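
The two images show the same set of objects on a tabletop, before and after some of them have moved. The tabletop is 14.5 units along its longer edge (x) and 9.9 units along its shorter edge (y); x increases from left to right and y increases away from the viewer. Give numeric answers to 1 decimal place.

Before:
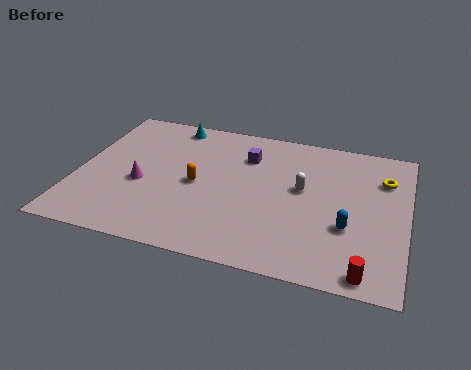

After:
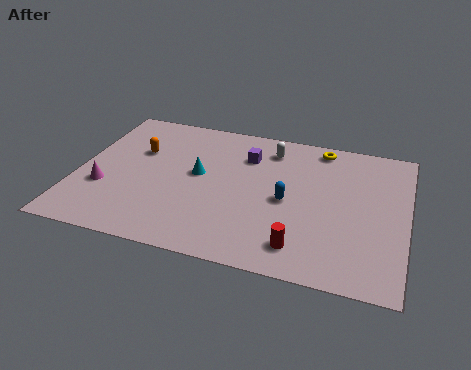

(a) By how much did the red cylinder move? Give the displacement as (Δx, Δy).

(-2.8, 0.8)

From the two frames, the red cylinder sits at roughly (12.9, 0.9) before and (10.1, 1.7) after.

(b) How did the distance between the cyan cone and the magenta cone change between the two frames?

-0.3

The distance was about 4.8 in the first image and 4.5 in the second, so they moved 0.3 units closer together.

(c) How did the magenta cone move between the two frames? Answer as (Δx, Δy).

(-1.6, -0.7)

The magenta cone was at about (2.9, 4.1) and moved to about (1.3, 3.4).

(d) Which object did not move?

the purple cube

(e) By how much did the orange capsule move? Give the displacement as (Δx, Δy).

(-2.8, 1.7)

The orange capsule started near (5.3, 4.7) and ended near (2.5, 6.4).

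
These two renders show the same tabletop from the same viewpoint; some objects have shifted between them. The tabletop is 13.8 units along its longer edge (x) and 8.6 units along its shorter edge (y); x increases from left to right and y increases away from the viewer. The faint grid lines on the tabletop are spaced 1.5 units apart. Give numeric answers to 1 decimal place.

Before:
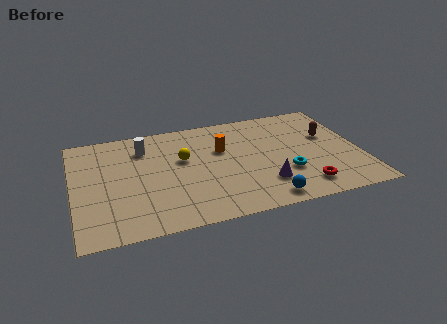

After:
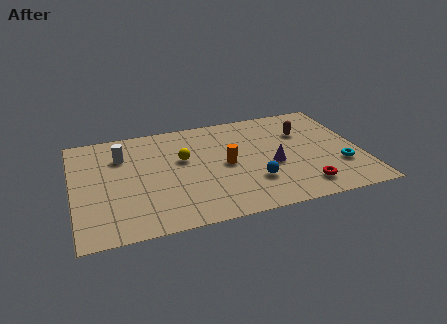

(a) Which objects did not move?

the yellow sphere and the red torus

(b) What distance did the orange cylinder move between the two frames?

1.3

The orange cylinder moved from about (7.2, 5.5) to (7.3, 4.2), a distance of √(0.1² + 1.3²) ≈ 1.3.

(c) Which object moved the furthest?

the cyan torus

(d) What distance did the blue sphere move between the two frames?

1.6

From (8.9, 1.0) to (8.5, 2.5), the blue sphere covered √(0.4² + 1.5²) ≈ 1.6 units.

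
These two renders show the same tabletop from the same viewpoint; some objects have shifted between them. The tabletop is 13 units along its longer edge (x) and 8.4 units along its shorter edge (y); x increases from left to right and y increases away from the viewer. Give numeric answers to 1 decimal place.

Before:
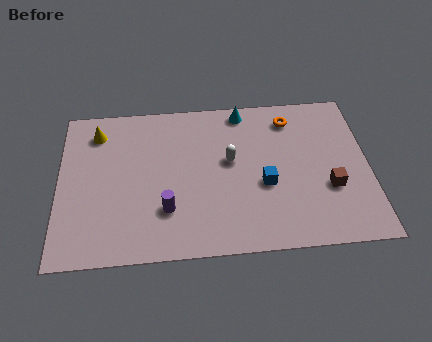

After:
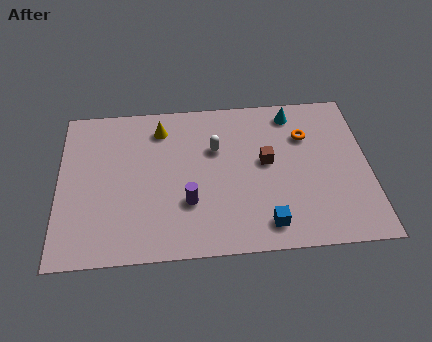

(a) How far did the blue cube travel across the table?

2.1

From (8.6, 3.4) to (8.6, 1.3), the blue cube covered √(0.0² + 2.1²) ≈ 2.1 units.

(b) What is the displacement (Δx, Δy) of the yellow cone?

(2.7, 0.0)

The yellow cone started near (1.6, 6.8) and ended near (4.3, 6.8).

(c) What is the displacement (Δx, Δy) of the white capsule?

(-0.6, 0.7)

The white capsule started near (7.2, 4.8) and ended near (6.6, 5.5).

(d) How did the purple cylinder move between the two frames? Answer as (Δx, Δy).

(0.9, 0.3)

From the two frames, the purple cylinder sits at roughly (4.5, 2.4) before and (5.4, 2.7) after.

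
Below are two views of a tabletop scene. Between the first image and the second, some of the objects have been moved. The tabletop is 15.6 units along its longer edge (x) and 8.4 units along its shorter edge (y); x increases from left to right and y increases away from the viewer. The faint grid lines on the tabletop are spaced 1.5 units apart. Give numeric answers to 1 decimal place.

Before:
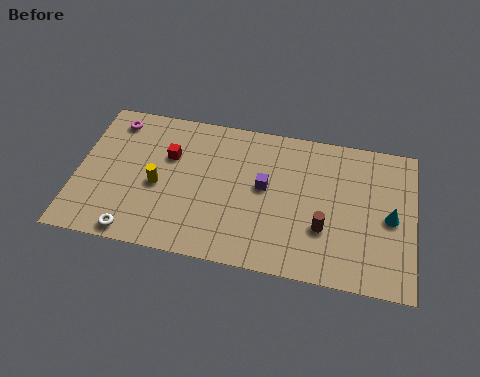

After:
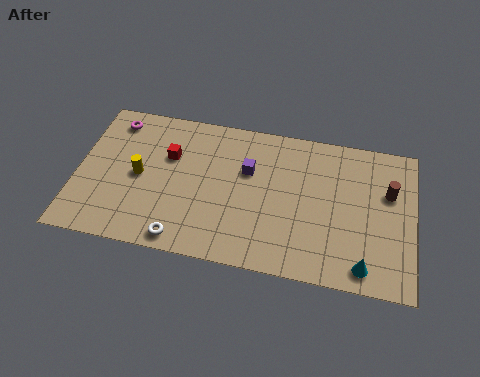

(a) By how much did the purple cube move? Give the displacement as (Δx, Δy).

(-0.8, 0.8)

From the two frames, the purple cube sits at roughly (8.7, 4.6) before and (7.9, 5.4) after.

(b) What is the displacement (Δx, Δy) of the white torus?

(2.2, 0.1)

The white torus started near (2.9, 0.8) and ended near (5.1, 0.9).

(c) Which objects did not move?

the red cube and the magenta torus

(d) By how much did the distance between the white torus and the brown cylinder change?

+1.5

The distance was about 8.8 in the first image and 10.3 in the second, so they moved 1.5 units further apart.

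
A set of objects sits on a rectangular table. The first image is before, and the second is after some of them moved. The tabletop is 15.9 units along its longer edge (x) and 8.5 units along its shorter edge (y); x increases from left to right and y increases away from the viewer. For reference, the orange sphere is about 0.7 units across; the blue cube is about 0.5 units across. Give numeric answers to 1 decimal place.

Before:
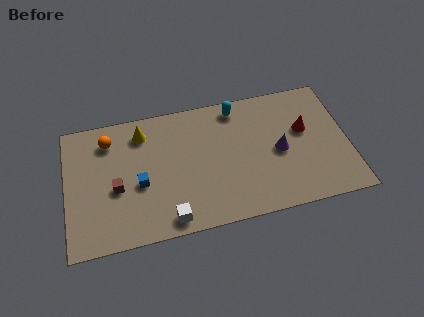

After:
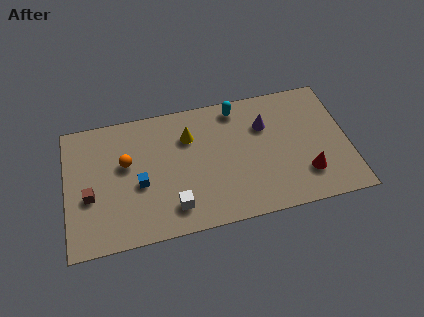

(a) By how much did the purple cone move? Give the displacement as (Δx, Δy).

(-0.7, 1.9)

The purple cone started near (12.0, 4.0) and ended near (11.3, 5.9).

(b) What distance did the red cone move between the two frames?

2.9

From (13.5, 5.1) to (13.4, 2.2), the red cone covered √(0.1² + 2.9²) ≈ 2.9 units.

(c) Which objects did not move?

the cyan capsule and the blue cube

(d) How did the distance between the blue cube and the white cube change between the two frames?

-0.4

Before: roughly 3.0 units apart; after: 2.6. That's 0.4 units closer together.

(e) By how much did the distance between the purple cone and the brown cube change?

+1.1

The distance was about 9.2 in the first image and 10.3 in the second, so they moved 1.1 units further apart.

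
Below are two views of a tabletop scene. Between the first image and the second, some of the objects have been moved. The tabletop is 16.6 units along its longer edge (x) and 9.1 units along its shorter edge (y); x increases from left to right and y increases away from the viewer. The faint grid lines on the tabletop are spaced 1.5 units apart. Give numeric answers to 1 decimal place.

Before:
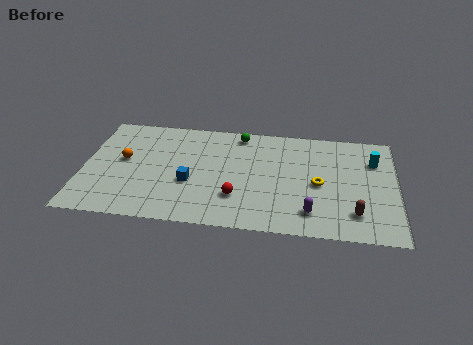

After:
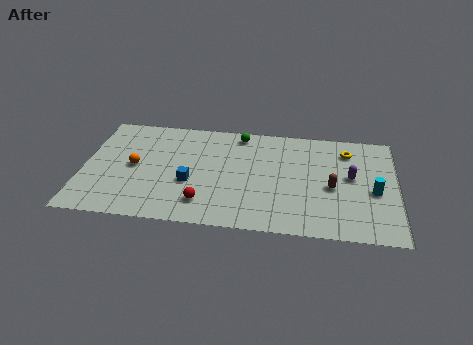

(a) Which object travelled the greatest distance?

the purple capsule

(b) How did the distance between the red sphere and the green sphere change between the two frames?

+0.9

The distance was about 5.4 in the first image and 6.3 in the second, so they moved 0.9 units further apart.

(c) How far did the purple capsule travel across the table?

3.8

From (12.1, 1.8) to (14.2, 5.0), the purple capsule covered √(2.1² + 3.2²) ≈ 3.8 units.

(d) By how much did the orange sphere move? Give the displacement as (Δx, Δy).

(0.6, -0.5)

The orange sphere started near (2.1, 5.0) and ended near (2.7, 4.5).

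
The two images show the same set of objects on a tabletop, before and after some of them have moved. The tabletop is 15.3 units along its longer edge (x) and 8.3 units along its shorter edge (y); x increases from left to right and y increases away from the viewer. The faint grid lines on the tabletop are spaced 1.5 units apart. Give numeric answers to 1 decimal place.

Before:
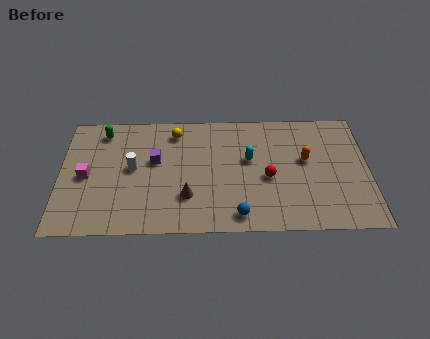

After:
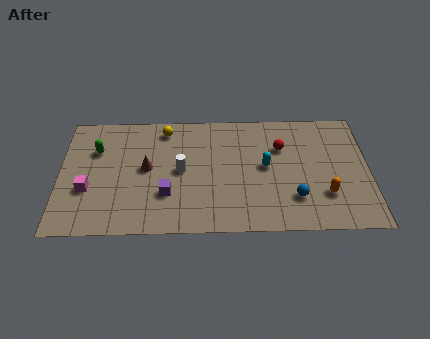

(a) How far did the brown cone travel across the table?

2.8

From (6.3, 2.4) to (4.3, 4.4), the brown cone covered √(2.0² + 2.0²) ≈ 2.8 units.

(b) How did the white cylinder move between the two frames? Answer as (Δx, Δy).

(2.4, -0.2)

The white cylinder was at about (3.6, 4.4) and moved to about (6.0, 4.2).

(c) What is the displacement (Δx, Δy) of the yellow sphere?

(-0.5, 0.2)

From the two frames, the yellow sphere sits at roughly (5.7, 6.9) before and (5.2, 7.1) after.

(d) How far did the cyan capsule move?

0.9

The cyan capsule moved from about (9.4, 4.9) to (10.2, 4.4), a distance of √(0.8² + 0.5²) ≈ 0.9.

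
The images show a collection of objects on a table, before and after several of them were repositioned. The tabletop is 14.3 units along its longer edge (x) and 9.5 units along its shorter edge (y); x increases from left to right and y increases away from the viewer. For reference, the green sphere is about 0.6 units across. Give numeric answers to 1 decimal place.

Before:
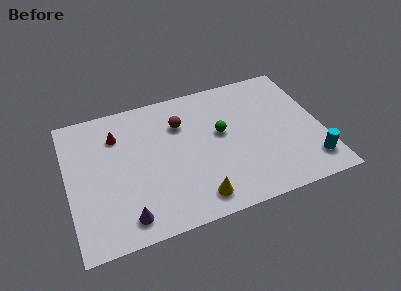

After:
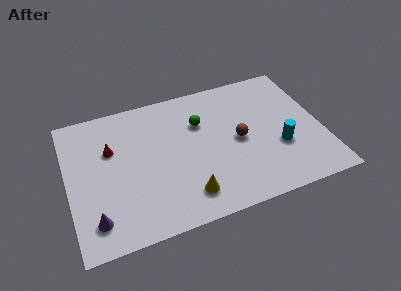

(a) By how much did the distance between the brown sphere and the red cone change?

+3.7

Before: roughly 3.6 units apart; after: 7.3. That's 3.7 units further apart.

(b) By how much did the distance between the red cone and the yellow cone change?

-1.1

The distance was about 7.0 in the first image and 5.9 in the second, so they moved 1.1 units closer together.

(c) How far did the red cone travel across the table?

1.0

The red cone moved from about (2.9, 7.1) to (2.5, 6.2), a distance of √(0.4² + 0.9²) ≈ 1.0.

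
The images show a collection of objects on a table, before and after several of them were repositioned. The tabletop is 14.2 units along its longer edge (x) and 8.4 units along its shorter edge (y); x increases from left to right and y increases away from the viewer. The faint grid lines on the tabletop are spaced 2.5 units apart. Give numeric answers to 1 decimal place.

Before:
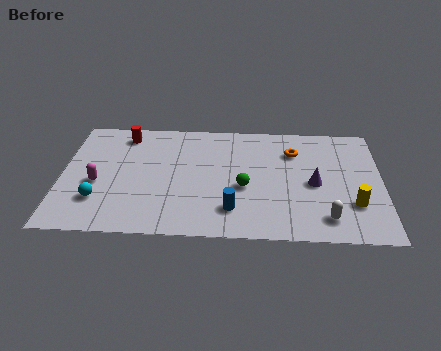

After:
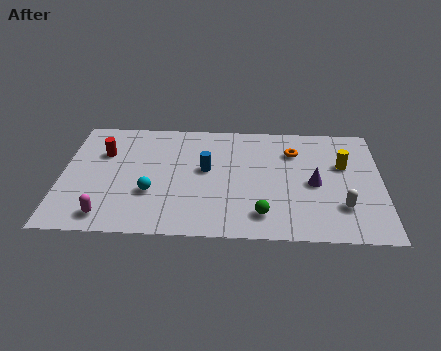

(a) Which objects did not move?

the purple cone and the orange torus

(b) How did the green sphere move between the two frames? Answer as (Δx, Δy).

(0.8, -1.9)

From the two frames, the green sphere sits at roughly (8.1, 3.5) before and (8.9, 1.6) after.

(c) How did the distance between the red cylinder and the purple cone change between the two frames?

+0.5

Before: roughly 9.1 units apart; after: 9.6. That's 0.5 units further apart.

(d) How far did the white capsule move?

1.1

The white capsule was near (11.7, 1.5) before and (12.4, 2.3) after, so it travelled √(0.7² + 0.8²) ≈ 1.1 units.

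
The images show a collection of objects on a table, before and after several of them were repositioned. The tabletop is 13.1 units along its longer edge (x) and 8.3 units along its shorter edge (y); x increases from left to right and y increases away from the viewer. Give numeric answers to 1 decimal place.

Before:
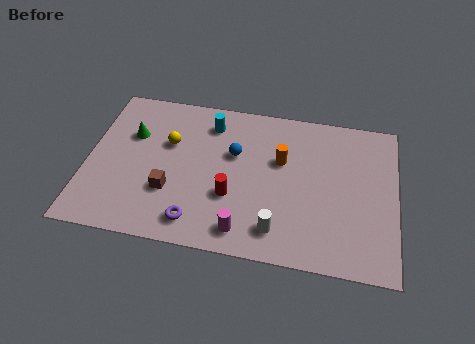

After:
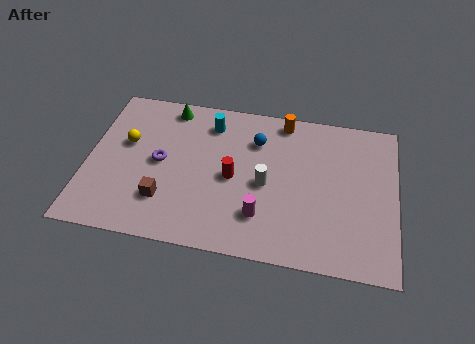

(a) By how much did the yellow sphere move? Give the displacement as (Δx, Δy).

(-1.8, -0.3)

The yellow sphere started near (3.4, 5.3) and ended near (1.6, 5.0).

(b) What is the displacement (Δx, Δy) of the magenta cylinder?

(0.7, 0.9)

The magenta cylinder was at about (6.8, 1.2) and moved to about (7.5, 2.1).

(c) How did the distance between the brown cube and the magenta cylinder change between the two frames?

+0.6

Before: roughly 3.5 units apart; after: 4.1. That's 0.6 units further apart.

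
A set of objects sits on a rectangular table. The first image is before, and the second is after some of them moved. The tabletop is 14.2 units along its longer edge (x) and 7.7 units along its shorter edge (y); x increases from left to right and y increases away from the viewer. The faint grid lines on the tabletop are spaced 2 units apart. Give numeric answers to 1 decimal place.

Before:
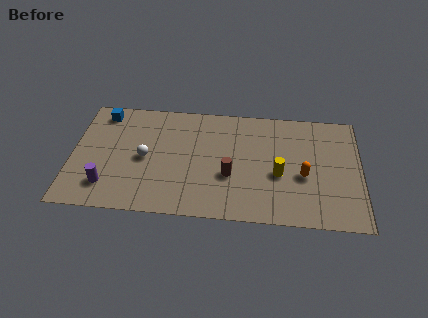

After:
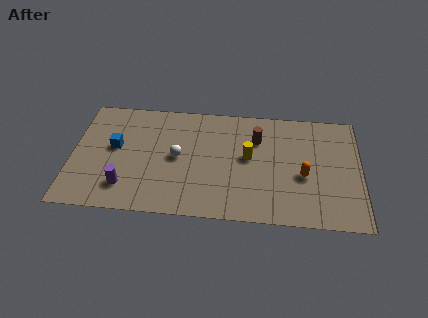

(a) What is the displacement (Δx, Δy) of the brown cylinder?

(1.3, 2.6)

From the two frames, the brown cylinder sits at roughly (7.8, 2.9) before and (9.1, 5.5) after.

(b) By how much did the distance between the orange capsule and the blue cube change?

-1.2

They were about 10.6 units apart before and 9.4 after — 1.2 units closer together.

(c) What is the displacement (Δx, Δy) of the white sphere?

(1.6, 0.2)

The white sphere was at about (3.6, 3.7) and moved to about (5.2, 3.9).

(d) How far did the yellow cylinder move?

1.8

From (10.2, 3.2) to (8.7, 4.2), the yellow cylinder covered √(1.5² + 1.0²) ≈ 1.8 units.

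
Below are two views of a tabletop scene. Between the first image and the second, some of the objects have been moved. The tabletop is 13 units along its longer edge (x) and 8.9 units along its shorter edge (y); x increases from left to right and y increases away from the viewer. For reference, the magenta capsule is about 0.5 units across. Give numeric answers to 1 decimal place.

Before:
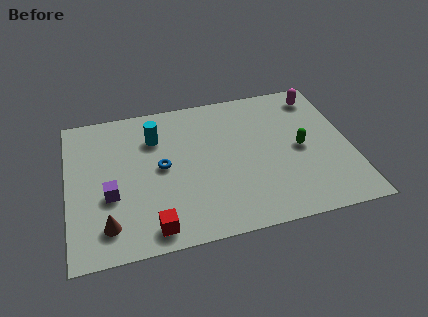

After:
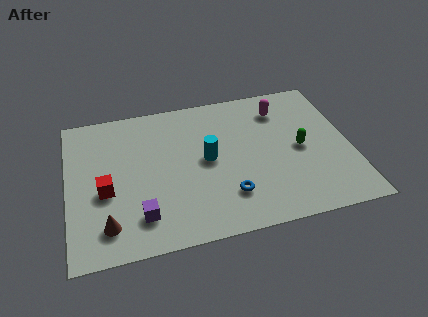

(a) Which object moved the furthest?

the blue torus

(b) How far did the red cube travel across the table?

3.3

The red cube moved from about (3.7, 1.1) to (1.7, 3.7), a distance of √(2.0² + 2.6²) ≈ 3.3.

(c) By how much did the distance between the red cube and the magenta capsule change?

-1.4

The distance was about 10.3 in the first image and 8.9 in the second, so they moved 1.4 units closer together.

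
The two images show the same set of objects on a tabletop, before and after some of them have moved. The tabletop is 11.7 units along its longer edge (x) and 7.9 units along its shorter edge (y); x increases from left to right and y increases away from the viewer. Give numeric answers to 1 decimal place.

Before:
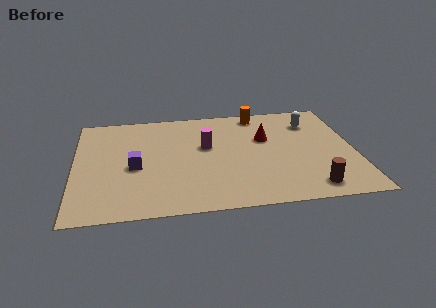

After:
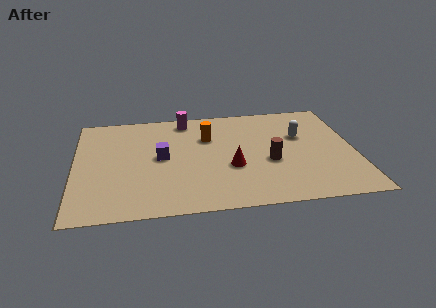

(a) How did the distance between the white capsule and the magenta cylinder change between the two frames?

+0.5

The distance was about 4.7 in the first image and 5.2 in the second, so they moved 0.5 units further apart.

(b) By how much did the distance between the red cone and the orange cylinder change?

+0.6

Before: roughly 2.0 units apart; after: 2.6. That's 0.6 units further apart.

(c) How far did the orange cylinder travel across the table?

2.7

The orange cylinder moved from about (7.8, 7.0) to (5.6, 5.4), a distance of √(2.2² + 1.6²) ≈ 2.7.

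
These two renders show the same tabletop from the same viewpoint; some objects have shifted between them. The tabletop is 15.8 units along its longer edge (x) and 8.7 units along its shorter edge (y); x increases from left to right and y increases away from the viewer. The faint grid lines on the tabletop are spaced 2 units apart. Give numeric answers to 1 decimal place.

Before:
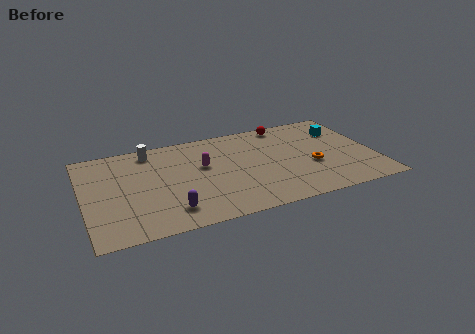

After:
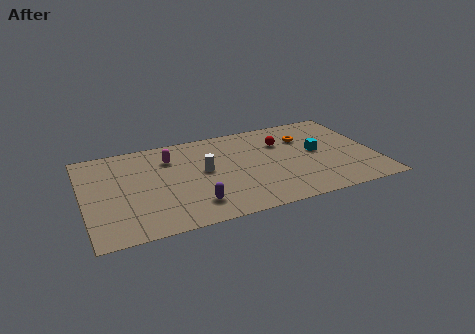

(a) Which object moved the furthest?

the white cylinder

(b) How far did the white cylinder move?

3.9

The white cylinder was near (3.8, 7.5) before and (6.5, 4.7) after, so it travelled √(2.7² + 2.8²) ≈ 3.9 units.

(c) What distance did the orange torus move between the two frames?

2.8

The orange torus was near (12.3, 3.4) before and (12.2, 6.2) after, so it travelled √(0.1² + 2.8²) ≈ 2.8 units.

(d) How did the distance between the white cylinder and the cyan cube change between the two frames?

-4.4

Before: roughly 10.6 units apart; after: 6.2. That's 4.4 units closer together.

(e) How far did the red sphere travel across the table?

1.7

From (11.3, 7.8) to (10.9, 6.1), the red sphere covered √(0.4² + 1.7²) ≈ 1.7 units.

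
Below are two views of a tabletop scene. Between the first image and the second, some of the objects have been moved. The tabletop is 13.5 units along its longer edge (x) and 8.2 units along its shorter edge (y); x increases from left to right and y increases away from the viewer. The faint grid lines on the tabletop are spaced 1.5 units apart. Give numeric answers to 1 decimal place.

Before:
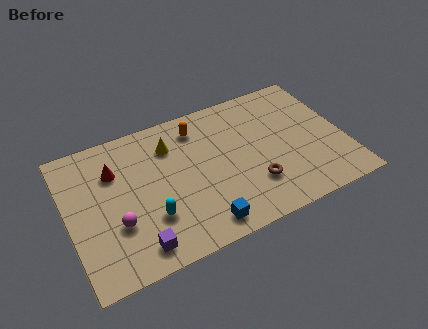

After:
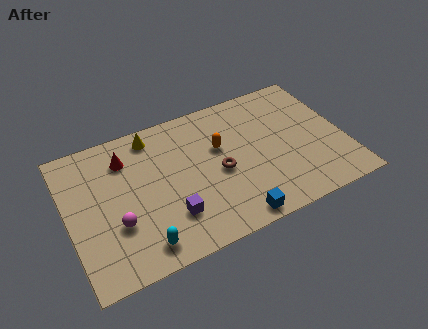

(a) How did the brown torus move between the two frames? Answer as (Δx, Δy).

(-1.5, 1.4)

The brown torus was at about (8.8, 2.3) and moved to about (7.3, 3.7).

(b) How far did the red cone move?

0.8

From (2.4, 5.8) to (3.0, 6.3), the red cone covered √(0.6² + 0.5²) ≈ 0.8 units.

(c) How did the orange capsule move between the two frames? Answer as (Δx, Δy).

(0.9, -1.6)

From the two frames, the orange capsule sits at roughly (6.6, 6.7) before and (7.5, 5.1) after.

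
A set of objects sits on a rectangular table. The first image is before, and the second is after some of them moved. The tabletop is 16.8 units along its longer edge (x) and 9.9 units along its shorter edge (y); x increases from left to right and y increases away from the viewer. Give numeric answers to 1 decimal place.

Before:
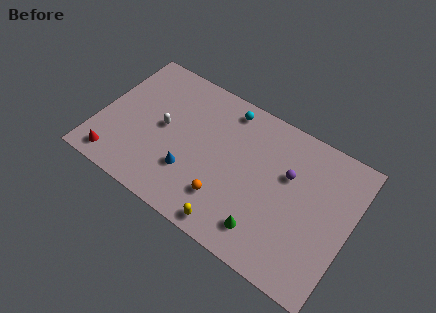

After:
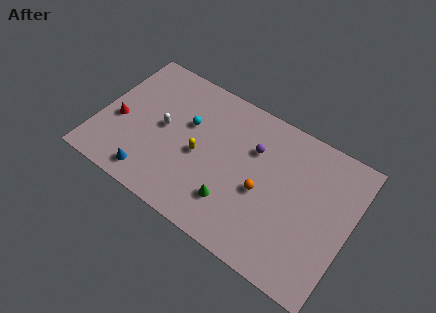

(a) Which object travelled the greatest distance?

the yellow capsule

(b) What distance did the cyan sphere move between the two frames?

3.3

From (8.0, 8.6) to (5.7, 6.2), the cyan sphere covered √(2.3² + 2.4²) ≈ 3.3 units.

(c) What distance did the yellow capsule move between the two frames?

4.5

The yellow capsule was near (9.6, 1.0) before and (6.8, 4.5) after, so it travelled √(2.8² + 3.5²) ≈ 4.5 units.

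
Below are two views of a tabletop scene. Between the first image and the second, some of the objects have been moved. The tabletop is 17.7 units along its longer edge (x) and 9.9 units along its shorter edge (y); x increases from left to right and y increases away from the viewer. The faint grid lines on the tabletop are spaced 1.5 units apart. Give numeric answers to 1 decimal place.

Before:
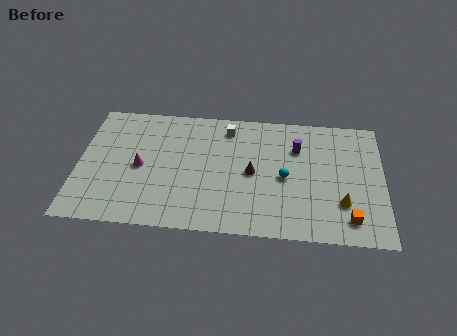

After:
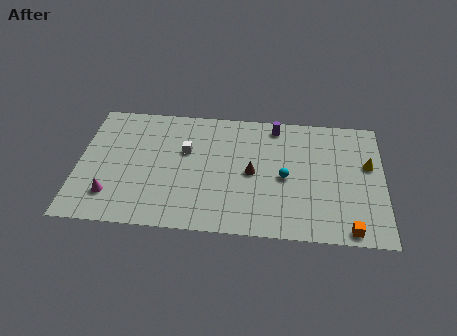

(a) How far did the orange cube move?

0.8

The orange cube moved from about (15.7, 1.7) to (15.7, 0.9), a distance of √(0.0² + 0.8²) ≈ 0.8.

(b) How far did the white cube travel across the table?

3.2

The white cube moved from about (8.6, 8.3) to (6.2, 6.2), a distance of √(2.4² + 2.1²) ≈ 3.2.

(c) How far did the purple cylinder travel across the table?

2.1

From (12.7, 7.0) to (11.4, 8.7), the purple cylinder covered √(1.3² + 1.7²) ≈ 2.1 units.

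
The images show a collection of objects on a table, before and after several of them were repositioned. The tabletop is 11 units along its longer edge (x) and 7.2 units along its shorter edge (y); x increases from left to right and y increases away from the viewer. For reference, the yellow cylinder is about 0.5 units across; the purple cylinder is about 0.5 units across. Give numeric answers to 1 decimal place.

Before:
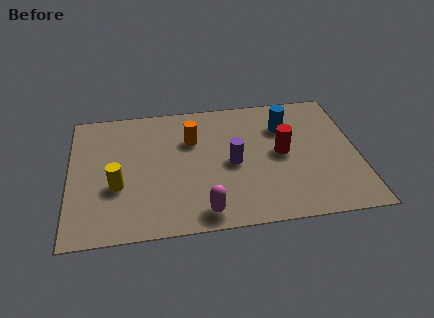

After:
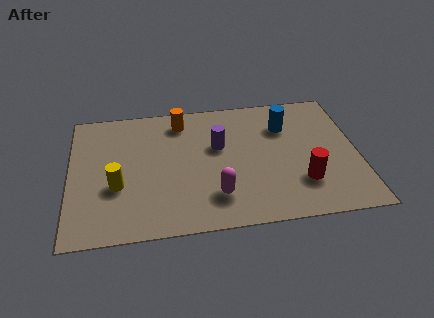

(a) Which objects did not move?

the blue cylinder and the yellow cylinder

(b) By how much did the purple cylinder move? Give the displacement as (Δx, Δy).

(-0.5, 1.0)

The purple cylinder was at about (6.2, 3.4) and moved to about (5.7, 4.4).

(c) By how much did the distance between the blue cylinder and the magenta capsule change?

-0.9

Before: roughly 5.4 units apart; after: 4.5. That's 0.9 units closer together.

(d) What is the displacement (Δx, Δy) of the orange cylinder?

(-0.4, 1.1)

The orange cylinder was at about (4.7, 4.9) and moved to about (4.3, 6.0).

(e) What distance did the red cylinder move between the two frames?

1.8

From (8.1, 3.7) to (8.8, 2.0), the red cylinder covered √(0.7² + 1.7²) ≈ 1.8 units.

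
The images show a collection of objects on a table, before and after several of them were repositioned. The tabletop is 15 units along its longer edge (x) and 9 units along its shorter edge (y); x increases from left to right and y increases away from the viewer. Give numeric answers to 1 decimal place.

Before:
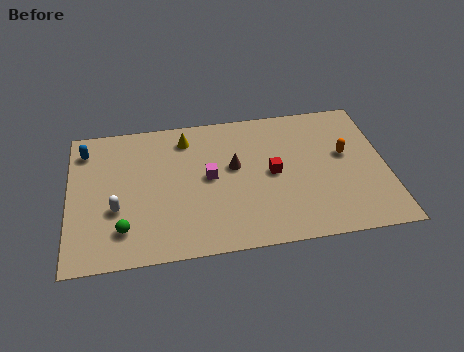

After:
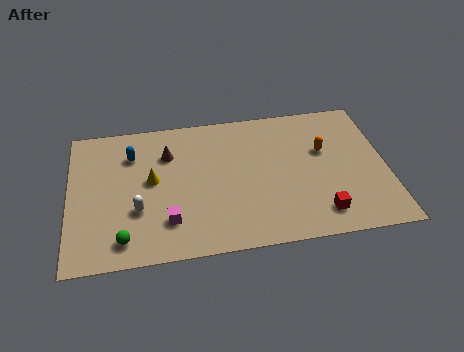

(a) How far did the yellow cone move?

3.0

From (5.6, 7.4) to (3.9, 4.9), the yellow cone covered √(1.7² + 2.5²) ≈ 3.0 units.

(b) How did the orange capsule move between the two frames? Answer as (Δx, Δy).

(-1.0, 0.4)

The orange capsule started near (13.1, 5.2) and ended near (12.1, 5.6).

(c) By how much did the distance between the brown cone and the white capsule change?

-2.2

Before: roughly 5.9 units apart; after: 3.7. That's 2.2 units closer together.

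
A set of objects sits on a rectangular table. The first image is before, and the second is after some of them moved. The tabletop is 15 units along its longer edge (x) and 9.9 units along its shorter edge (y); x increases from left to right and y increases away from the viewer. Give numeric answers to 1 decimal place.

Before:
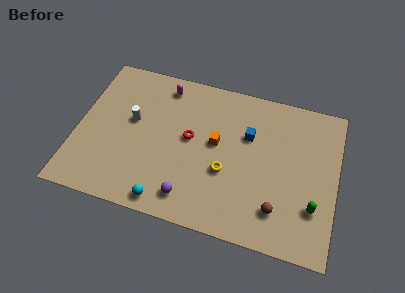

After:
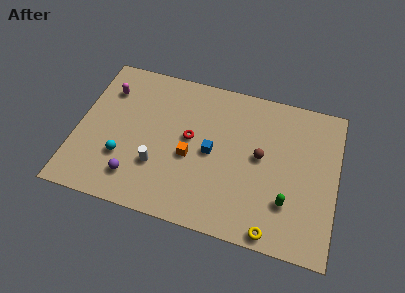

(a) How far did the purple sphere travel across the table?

3.2

The purple sphere moved from about (6.8, 1.6) to (3.6, 2.0), a distance of √(3.2² + 0.4²) ≈ 3.2.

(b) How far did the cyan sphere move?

3.4

The cyan sphere moved from about (5.5, 1.0) to (2.8, 3.1), a distance of √(2.7² + 2.1²) ≈ 3.4.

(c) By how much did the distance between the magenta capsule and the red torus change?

+1.8

The distance was about 3.6 in the first image and 5.4 in the second, so they moved 1.8 units further apart.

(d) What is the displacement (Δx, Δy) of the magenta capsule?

(-3.2, -1.1)

The magenta capsule was at about (4.7, 8.5) and moved to about (1.5, 7.4).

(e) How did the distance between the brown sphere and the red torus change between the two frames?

-2.1

Before: roughly 6.2 units apart; after: 4.1. That's 2.1 units closer together.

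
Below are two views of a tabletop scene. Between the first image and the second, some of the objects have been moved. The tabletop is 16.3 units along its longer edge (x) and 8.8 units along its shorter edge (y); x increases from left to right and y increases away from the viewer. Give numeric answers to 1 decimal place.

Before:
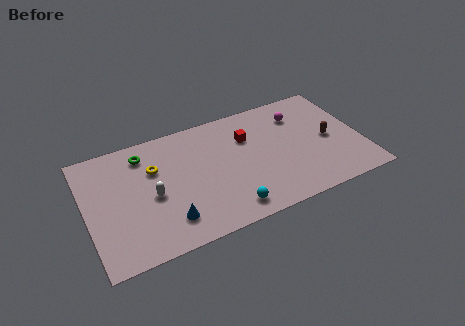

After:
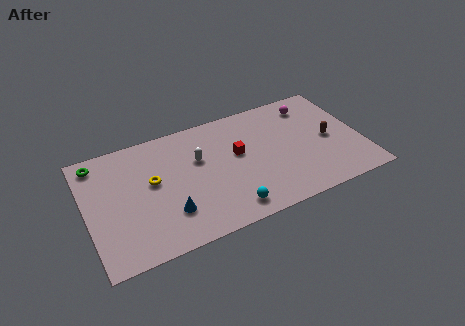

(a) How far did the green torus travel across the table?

2.7

The green torus moved from about (3.6, 7.2) to (0.9, 7.6), a distance of √(2.7² + 0.4²) ≈ 2.7.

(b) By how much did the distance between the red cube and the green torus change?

+2.3

Before: roughly 6.2 units apart; after: 8.5. That's 2.3 units further apart.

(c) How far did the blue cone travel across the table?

0.5

The blue cone was near (4.5, 1.9) before and (4.6, 2.4) after, so it travelled √(0.1² + 0.5²) ≈ 0.5 units.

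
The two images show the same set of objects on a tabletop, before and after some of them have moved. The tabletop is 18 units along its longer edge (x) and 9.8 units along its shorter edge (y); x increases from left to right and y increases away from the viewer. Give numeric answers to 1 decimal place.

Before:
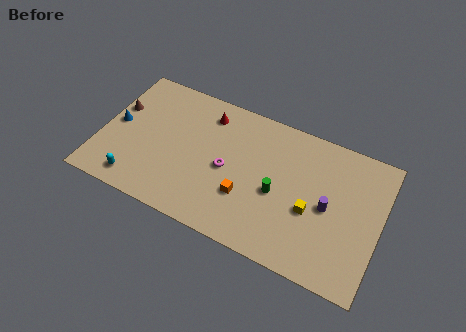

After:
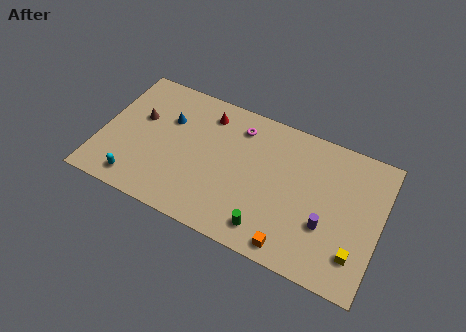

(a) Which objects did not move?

the cyan capsule and the red cone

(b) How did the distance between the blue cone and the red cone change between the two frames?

-3.6

The distance was about 6.4 in the first image and 2.8 in the second, so they moved 3.6 units closer together.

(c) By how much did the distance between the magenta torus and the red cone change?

-1.7

Before: roughly 3.8 units apart; after: 2.1. That's 1.7 units closer together.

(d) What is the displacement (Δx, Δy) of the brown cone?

(1.5, -0.2)

The brown cone was at about (0.8, 6.2) and moved to about (2.3, 6.0).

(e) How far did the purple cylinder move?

1.3

The purple cylinder was near (14.7, 4.7) before and (14.7, 3.4) after, so it travelled √(0.0² + 1.3²) ≈ 1.3 units.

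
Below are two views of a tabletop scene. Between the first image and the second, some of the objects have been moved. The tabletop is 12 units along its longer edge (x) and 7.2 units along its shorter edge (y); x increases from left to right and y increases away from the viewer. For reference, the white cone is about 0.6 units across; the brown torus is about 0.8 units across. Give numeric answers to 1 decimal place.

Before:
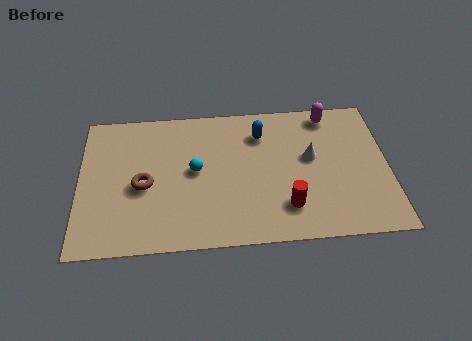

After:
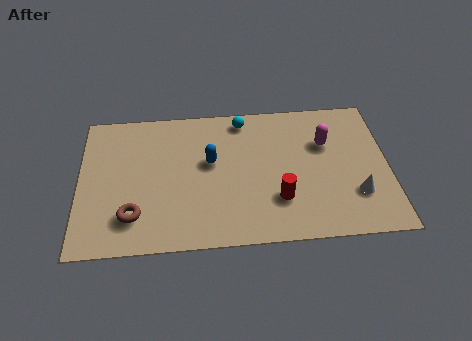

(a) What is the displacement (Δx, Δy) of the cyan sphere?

(1.9, 2.5)

The cyan sphere was at about (4.5, 3.8) and moved to about (6.4, 6.3).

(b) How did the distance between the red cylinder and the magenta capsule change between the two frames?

-1.6

Before: roughly 4.9 units apart; after: 3.3. That's 1.6 units closer together.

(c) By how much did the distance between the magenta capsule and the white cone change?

+0.6

They were about 2.3 units apart before and 2.9 after — 0.6 units further apart.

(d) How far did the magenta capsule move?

1.5

From (9.8, 6.3) to (9.6, 4.8), the magenta capsule covered √(0.2² + 1.5²) ≈ 1.5 units.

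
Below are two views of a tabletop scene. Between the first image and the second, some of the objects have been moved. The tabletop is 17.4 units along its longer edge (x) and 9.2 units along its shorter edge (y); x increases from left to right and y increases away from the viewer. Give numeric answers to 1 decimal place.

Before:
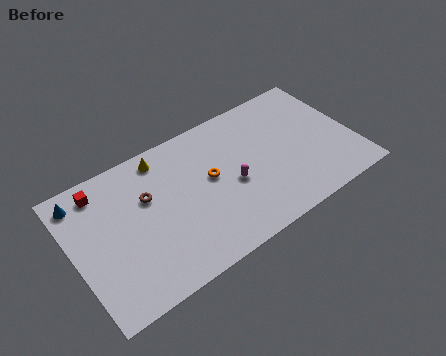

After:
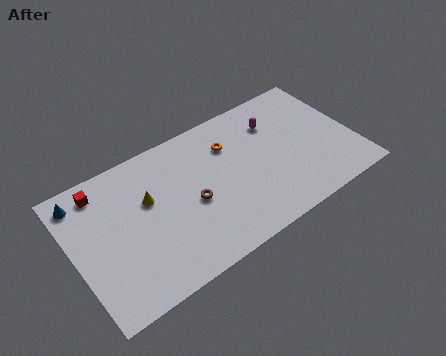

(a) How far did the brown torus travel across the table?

3.1

The brown torus moved from about (4.7, 5.9) to (7.2, 4.1), a distance of √(2.5² + 1.8²) ≈ 3.1.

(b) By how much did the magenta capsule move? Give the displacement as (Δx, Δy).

(3.2, 2.8)

The magenta capsule was at about (9.7, 4.0) and moved to about (12.9, 6.8).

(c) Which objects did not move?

the blue cone and the red cube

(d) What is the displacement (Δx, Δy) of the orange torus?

(1.5, 1.6)

From the two frames, the orange torus sits at roughly (8.5, 5.1) before and (10.0, 6.7) after.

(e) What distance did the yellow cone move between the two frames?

2.6

From (5.9, 8.0) to (4.7, 5.7), the yellow cone covered √(1.2² + 2.3²) ≈ 2.6 units.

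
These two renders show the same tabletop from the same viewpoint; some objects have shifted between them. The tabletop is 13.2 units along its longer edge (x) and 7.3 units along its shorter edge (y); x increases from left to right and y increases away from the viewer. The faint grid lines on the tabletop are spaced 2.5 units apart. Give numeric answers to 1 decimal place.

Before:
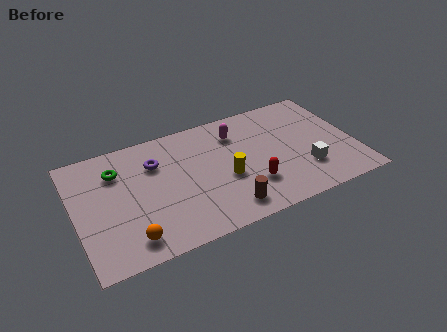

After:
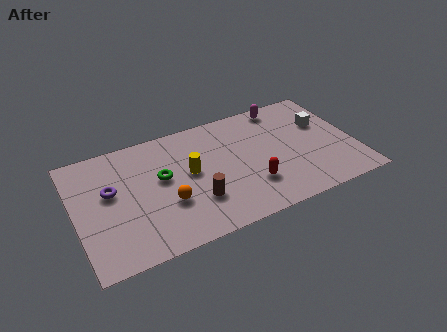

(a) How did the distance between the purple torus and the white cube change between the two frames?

+2.7

The distance was about 7.5 in the first image and 10.2 in the second, so they moved 2.7 units further apart.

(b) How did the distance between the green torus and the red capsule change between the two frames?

-2.3

The distance was about 6.8 in the first image and 4.5 in the second, so they moved 2.3 units closer together.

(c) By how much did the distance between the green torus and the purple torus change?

+0.6

They were about 1.8 units apart before and 2.4 after — 0.6 units further apart.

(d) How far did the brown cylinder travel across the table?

1.6

From (6.8, 1.2) to (5.5, 2.2), the brown cylinder covered √(1.3² + 1.0²) ≈ 1.6 units.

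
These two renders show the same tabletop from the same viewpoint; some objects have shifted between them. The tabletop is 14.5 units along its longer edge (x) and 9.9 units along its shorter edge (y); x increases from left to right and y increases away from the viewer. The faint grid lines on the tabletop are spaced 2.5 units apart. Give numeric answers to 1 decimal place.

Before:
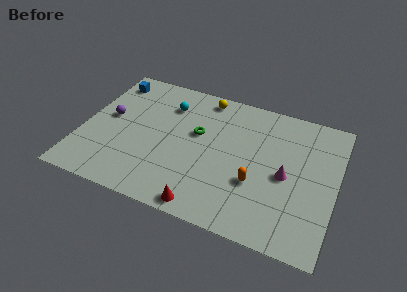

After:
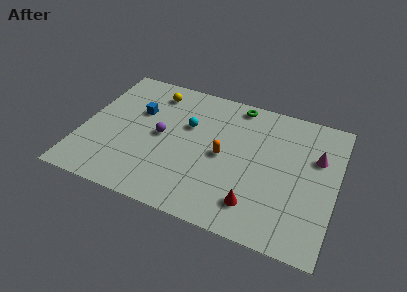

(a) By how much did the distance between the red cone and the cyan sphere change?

-1.1

They were about 7.2 units apart before and 6.1 after — 1.1 units closer together.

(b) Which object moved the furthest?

the green torus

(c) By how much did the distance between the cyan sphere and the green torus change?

+1.2

They were about 2.5 units apart before and 3.7 after — 1.2 units further apart.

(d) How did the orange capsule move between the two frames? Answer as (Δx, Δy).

(-2.0, 1.3)

The orange capsule was at about (10.1, 3.5) and moved to about (8.1, 4.8).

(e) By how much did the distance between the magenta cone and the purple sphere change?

-1.4

The distance was about 10.3 in the first image and 8.9 in the second, so they moved 1.4 units closer together.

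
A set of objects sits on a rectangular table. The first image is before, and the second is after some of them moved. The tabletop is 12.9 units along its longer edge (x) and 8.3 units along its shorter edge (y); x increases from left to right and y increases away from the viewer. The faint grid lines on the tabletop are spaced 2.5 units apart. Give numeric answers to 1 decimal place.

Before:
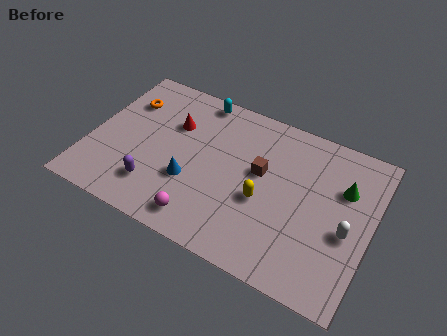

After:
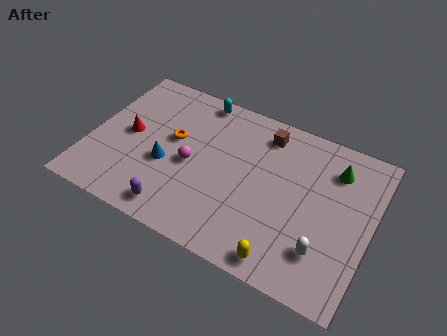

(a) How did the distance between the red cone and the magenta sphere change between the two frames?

-1.8

Before: roughly 4.8 units apart; after: 3.0. That's 1.8 units closer together.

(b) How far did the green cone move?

0.9

From (11.5, 5.6) to (11.0, 6.4), the green cone covered √(0.5² + 0.8²) ≈ 0.9 units.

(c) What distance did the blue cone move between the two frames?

1.3

From (4.8, 2.9) to (3.6, 3.3), the blue cone covered √(1.2² + 0.4²) ≈ 1.3 units.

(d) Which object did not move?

the cyan capsule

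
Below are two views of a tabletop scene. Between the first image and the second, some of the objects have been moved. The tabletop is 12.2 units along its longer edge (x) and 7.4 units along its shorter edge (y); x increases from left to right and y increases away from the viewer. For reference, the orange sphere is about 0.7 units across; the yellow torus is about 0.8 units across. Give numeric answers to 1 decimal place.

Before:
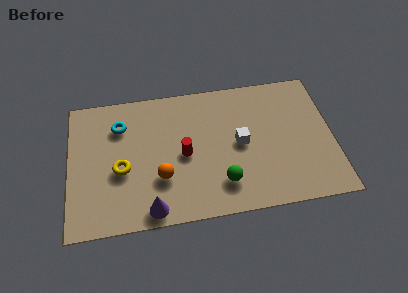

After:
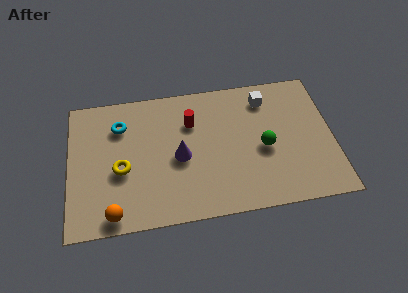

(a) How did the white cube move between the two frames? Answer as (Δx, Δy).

(1.3, 2.3)

The white cube was at about (7.9, 3.7) and moved to about (9.2, 6.0).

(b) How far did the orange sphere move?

2.7

The orange sphere moved from about (4.2, 2.4) to (2.0, 0.8), a distance of √(2.2² + 1.6²) ≈ 2.7.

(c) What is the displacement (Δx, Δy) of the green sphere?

(2.0, 1.6)

The green sphere started near (7.0, 1.7) and ended near (9.0, 3.3).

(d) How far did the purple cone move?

3.0

The purple cone moved from about (3.7, 0.8) to (5.1, 3.4), a distance of √(1.4² + 2.6²) ≈ 3.0.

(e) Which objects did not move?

the yellow torus and the cyan torus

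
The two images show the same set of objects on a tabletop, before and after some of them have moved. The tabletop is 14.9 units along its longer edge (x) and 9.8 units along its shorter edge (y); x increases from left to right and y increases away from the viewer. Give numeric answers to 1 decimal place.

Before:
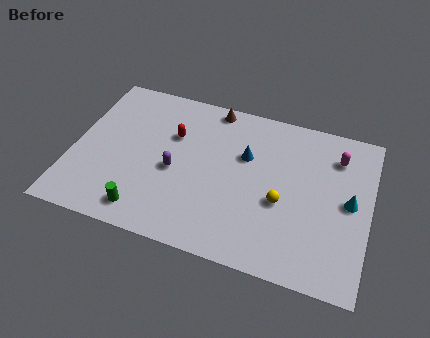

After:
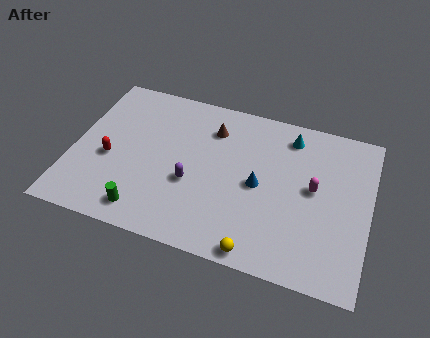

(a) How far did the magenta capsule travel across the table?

2.5

The magenta capsule moved from about (13.1, 7.6) to (12.1, 5.3), a distance of √(1.0² + 2.3²) ≈ 2.5.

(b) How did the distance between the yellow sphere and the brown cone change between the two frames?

+1.0

Before: roughly 6.3 units apart; after: 7.3. That's 1.0 units further apart.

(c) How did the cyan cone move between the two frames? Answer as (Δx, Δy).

(-3.2, 3.2)

The cyan cone started near (13.9, 5.0) and ended near (10.7, 8.2).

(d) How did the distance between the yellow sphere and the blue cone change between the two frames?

+0.9

The distance was about 3.0 in the first image and 3.9 in the second, so they moved 0.9 units further apart.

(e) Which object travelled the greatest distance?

the cyan cone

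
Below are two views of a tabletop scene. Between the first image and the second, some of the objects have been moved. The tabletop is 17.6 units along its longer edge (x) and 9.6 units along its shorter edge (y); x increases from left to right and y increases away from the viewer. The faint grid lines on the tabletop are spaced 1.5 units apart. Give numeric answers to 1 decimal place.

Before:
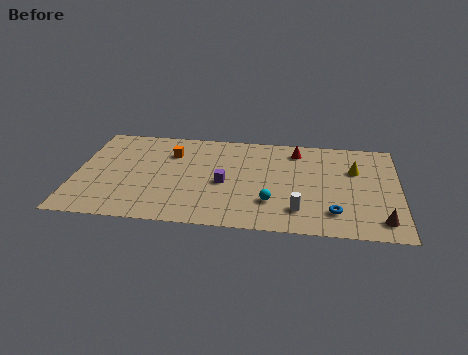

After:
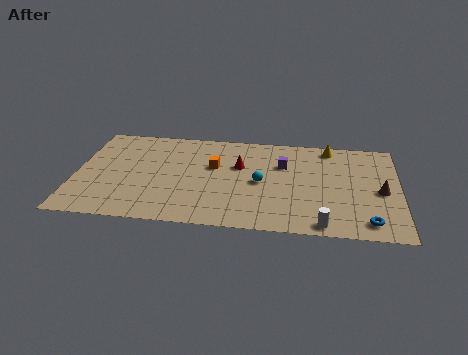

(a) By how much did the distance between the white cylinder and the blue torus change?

+0.6

Before: roughly 1.9 units apart; after: 2.5. That's 0.6 units further apart.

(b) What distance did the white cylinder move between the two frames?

1.8

From (12.2, 2.1) to (13.5, 0.9), the white cylinder covered √(1.3² + 1.2²) ≈ 1.8 units.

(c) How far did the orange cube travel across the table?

2.6

The orange cube moved from about (5.1, 7.0) to (7.5, 5.9), a distance of √(2.4² + 1.1²) ≈ 2.6.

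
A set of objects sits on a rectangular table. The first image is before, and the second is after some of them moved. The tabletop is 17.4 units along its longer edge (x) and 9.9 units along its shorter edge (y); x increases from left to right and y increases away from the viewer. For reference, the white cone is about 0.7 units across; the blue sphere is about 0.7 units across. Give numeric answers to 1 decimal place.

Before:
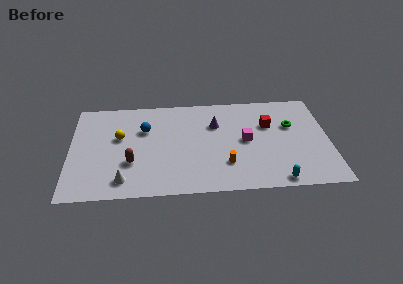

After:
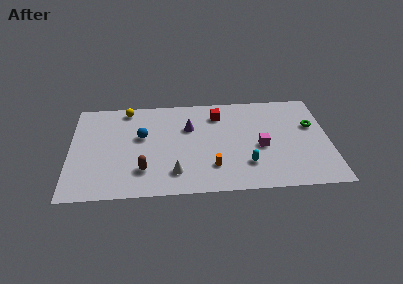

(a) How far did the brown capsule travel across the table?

1.1

From (4.1, 3.3) to (4.9, 2.5), the brown capsule covered √(0.8² + 0.8²) ≈ 1.1 units.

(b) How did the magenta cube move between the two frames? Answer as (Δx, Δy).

(1.0, -0.7)

The magenta cube was at about (11.8, 5.0) and moved to about (12.8, 4.3).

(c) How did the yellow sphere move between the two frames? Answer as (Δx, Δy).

(0.5, 2.9)

From the two frames, the yellow sphere sits at roughly (3.3, 5.9) before and (3.8, 8.8) after.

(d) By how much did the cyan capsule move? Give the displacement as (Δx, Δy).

(-2.0, 1.7)

The cyan capsule started near (13.8, 0.9) and ended near (11.8, 2.6).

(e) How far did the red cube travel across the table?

3.6

The red cube was near (13.4, 6.5) before and (10.0, 7.8) after, so it travelled √(3.4² + 1.3²) ≈ 3.6 units.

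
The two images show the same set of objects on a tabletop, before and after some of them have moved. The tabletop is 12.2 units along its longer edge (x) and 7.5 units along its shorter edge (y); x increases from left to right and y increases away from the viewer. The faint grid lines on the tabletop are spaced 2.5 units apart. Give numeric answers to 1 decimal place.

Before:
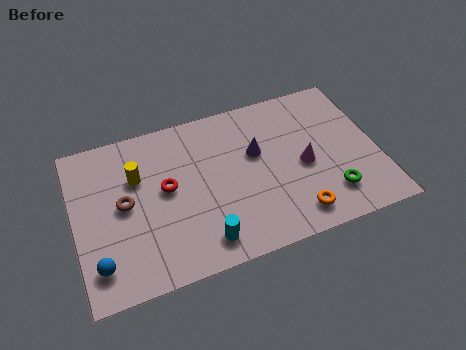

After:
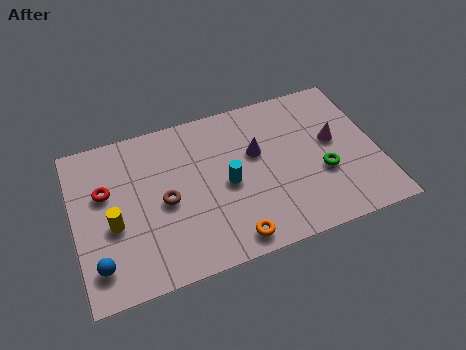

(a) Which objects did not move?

the blue sphere and the purple cone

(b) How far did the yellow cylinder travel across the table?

2.2

From (2.6, 5.0) to (1.5, 3.1), the yellow cylinder covered √(1.1² + 1.9²) ≈ 2.2 units.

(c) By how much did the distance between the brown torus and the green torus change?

-2.1

The distance was about 8.4 in the first image and 6.3 in the second, so they moved 2.1 units closer together.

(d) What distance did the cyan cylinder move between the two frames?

2.6

The cyan cylinder was near (4.9, 1.2) before and (6.1, 3.5) after, so it travelled √(1.2² + 2.3²) ≈ 2.6 units.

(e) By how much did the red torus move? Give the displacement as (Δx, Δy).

(-2.4, 0.6)

The red torus was at about (3.7, 4.1) and moved to about (1.3, 4.7).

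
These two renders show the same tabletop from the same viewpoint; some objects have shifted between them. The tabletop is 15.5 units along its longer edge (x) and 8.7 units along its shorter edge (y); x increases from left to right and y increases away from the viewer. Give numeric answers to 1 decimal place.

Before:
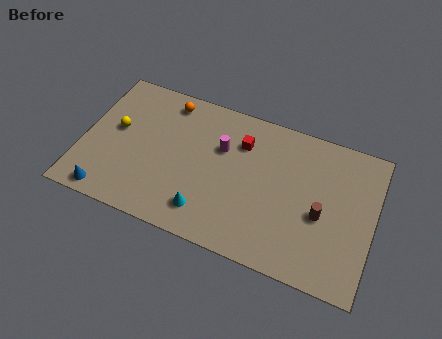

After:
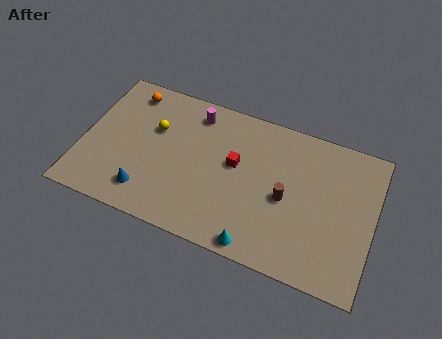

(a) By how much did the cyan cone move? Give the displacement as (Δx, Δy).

(2.8, -0.9)

The cyan cone started near (6.9, 1.7) and ended near (9.7, 0.8).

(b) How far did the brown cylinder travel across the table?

1.9

The brown cylinder moved from about (12.8, 3.7) to (10.9, 4.0), a distance of √(1.9² + 0.3²) ≈ 1.9.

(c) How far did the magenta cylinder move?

2.3

The magenta cylinder was near (7.3, 5.7) before and (5.7, 7.3) after, so it travelled √(1.6² + 1.6²) ≈ 2.3 units.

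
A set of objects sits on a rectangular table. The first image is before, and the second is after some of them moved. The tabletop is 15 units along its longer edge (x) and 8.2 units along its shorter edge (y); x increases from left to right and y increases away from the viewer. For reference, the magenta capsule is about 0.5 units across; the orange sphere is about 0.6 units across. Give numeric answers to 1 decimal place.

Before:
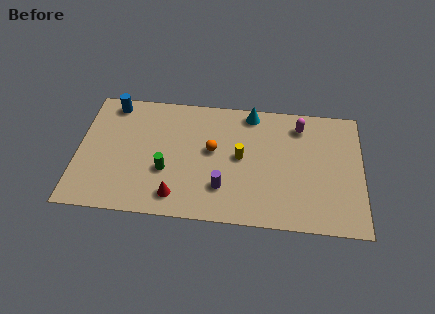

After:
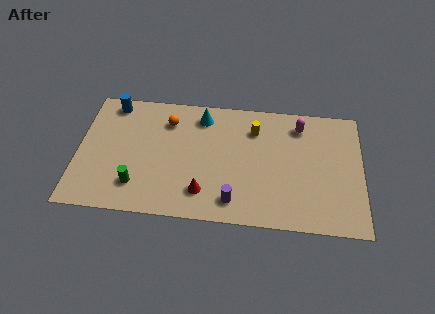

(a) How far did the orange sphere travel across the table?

2.9

The orange sphere moved from about (7.1, 4.6) to (4.7, 6.3), a distance of √(2.4² + 1.7²) ≈ 2.9.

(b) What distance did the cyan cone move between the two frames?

2.6

The cyan cone moved from about (9.1, 7.3) to (6.5, 6.8), a distance of √(2.6² + 0.5²) ≈ 2.6.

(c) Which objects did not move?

the magenta capsule and the blue cylinder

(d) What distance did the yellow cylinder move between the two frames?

2.0

The yellow cylinder moved from about (8.6, 4.3) to (9.3, 6.2), a distance of √(0.7² + 1.9²) ≈ 2.0.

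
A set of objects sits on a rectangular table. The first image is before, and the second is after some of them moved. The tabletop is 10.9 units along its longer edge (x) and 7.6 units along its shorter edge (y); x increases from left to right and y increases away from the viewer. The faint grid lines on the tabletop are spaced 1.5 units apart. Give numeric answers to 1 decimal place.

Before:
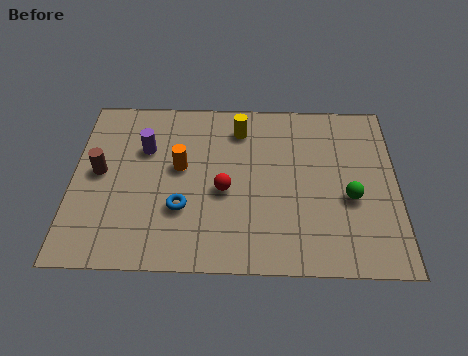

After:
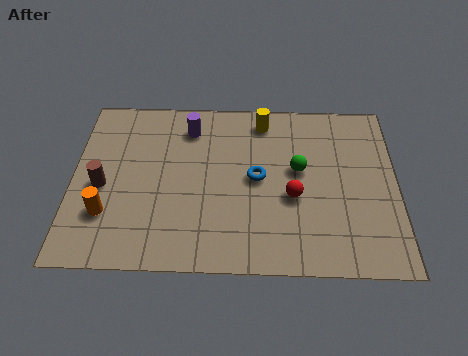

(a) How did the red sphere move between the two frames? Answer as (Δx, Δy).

(2.3, -0.2)

From the two frames, the red sphere sits at roughly (5.1, 3.3) before and (7.4, 3.1) after.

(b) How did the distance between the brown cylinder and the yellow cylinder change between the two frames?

+1.1

They were about 5.1 units apart before and 6.2 after — 1.1 units further apart.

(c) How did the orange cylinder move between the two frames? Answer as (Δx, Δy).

(-2.4, -2.1)

The orange cylinder started near (3.6, 4.3) and ended near (1.2, 2.2).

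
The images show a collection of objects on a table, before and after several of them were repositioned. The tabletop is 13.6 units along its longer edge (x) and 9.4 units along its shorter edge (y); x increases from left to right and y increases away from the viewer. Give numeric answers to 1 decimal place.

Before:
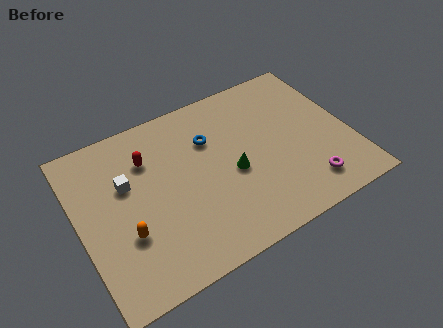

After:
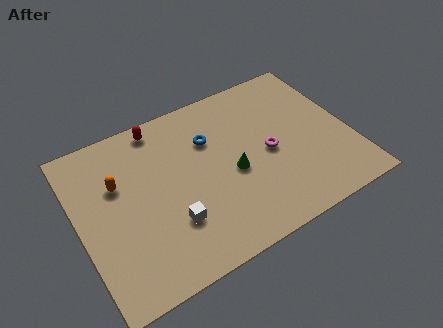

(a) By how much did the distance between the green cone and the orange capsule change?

+0.3

The distance was about 5.6 in the first image and 5.9 in the second, so they moved 0.3 units further apart.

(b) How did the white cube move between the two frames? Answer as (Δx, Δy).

(1.8, -3.1)

The white cube started near (2.5, 5.9) and ended near (4.3, 2.8).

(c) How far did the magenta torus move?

3.1

The magenta torus was near (11.0, 1.7) before and (9.5, 4.4) after, so it travelled √(1.5² + 2.7²) ≈ 3.1 units.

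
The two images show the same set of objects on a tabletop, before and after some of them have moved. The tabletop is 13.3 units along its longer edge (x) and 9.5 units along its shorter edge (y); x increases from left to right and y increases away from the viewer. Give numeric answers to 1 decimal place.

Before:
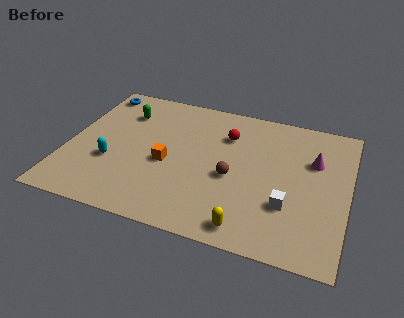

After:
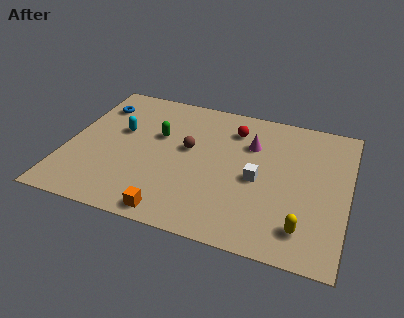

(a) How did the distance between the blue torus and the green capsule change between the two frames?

+1.5

Before: roughly 1.9 units apart; after: 3.4. That's 1.5 units further apart.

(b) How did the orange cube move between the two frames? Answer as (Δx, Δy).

(0.6, -3.2)

From the two frames, the orange cube sits at roughly (4.8, 4.1) before and (5.4, 0.9) after.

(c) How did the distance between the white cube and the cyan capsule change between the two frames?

-1.6

They were about 8.4 units apart before and 6.8 after — 1.6 units closer together.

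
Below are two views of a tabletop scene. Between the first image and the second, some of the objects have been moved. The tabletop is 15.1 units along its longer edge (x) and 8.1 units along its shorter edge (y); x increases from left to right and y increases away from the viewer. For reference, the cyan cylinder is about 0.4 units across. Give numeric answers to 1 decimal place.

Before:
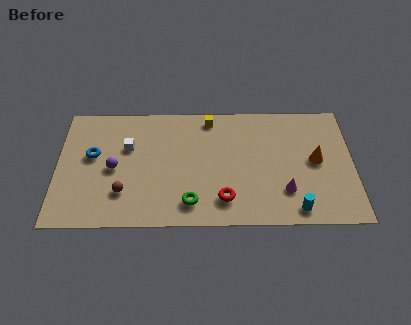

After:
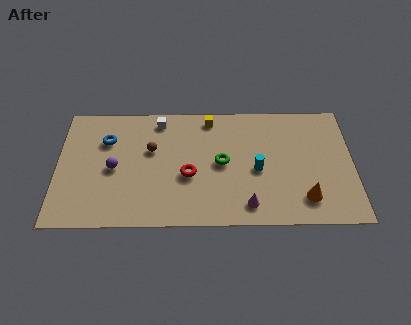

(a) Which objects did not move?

the purple sphere and the yellow cube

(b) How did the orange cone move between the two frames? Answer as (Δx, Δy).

(-0.6, -2.5)

The orange cone started near (13.2, 4.2) and ended near (12.6, 1.7).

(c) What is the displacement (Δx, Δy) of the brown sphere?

(1.4, 2.8)

The brown sphere started near (3.4, 2.2) and ended near (4.8, 5.0).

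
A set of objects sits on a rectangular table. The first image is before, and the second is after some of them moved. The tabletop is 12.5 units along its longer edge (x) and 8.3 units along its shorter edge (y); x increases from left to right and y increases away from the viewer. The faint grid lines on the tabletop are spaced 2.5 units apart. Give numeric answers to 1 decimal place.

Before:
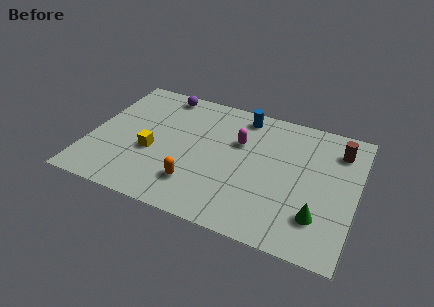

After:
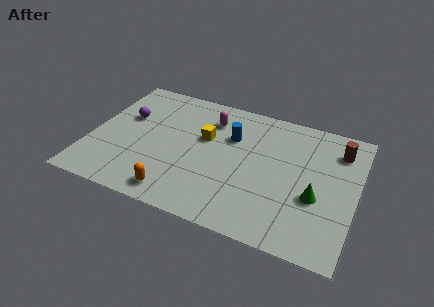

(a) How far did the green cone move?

1.1

The green cone moved from about (10.9, 2.1) to (10.7, 3.2), a distance of √(0.2² + 1.1²) ≈ 1.1.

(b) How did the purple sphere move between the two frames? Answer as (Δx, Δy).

(-1.5, -2.2)

The purple sphere started near (3.0, 7.4) and ended near (1.5, 5.2).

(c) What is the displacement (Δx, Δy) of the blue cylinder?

(-0.4, -1.6)

The blue cylinder was at about (6.9, 7.2) and moved to about (6.5, 5.6).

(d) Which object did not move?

the brown cylinder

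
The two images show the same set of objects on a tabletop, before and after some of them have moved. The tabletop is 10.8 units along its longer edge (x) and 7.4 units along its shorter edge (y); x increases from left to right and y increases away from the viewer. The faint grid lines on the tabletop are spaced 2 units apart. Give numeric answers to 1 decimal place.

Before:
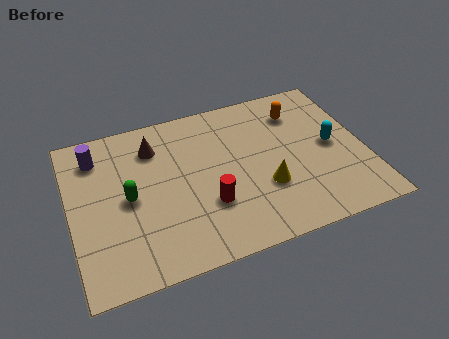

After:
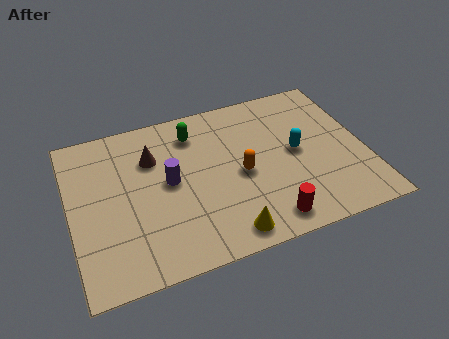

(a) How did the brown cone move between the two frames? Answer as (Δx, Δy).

(-0.1, -0.5)

The brown cone was at about (3.2, 5.7) and moved to about (3.1, 5.2).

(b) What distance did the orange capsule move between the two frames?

3.3

From (8.6, 5.7) to (6.2, 3.4), the orange capsule covered √(2.4² + 2.3²) ≈ 3.3 units.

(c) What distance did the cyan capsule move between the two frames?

1.3

From (9.6, 3.7) to (8.3, 3.8), the cyan capsule covered √(1.3² + 0.1²) ≈ 1.3 units.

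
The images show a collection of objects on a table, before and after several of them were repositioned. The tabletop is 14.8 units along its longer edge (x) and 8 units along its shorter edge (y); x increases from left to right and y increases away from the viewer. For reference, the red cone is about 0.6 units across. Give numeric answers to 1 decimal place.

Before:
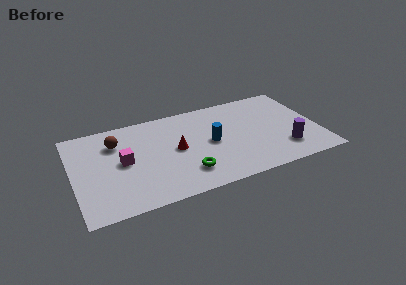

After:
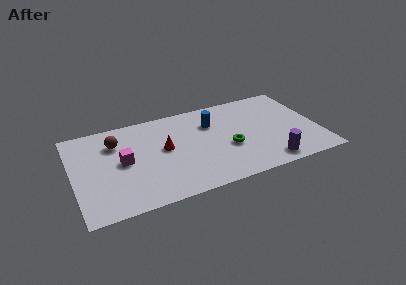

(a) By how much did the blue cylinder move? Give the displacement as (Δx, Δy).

(0.2, 1.7)

From the two frames, the blue cylinder sits at roughly (8.3, 4.0) before and (8.5, 5.7) after.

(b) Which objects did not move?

the magenta cube and the brown sphere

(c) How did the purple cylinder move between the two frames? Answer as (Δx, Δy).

(-1.1, -0.9)

From the two frames, the purple cylinder sits at roughly (12.6, 2.0) before and (11.5, 1.1) after.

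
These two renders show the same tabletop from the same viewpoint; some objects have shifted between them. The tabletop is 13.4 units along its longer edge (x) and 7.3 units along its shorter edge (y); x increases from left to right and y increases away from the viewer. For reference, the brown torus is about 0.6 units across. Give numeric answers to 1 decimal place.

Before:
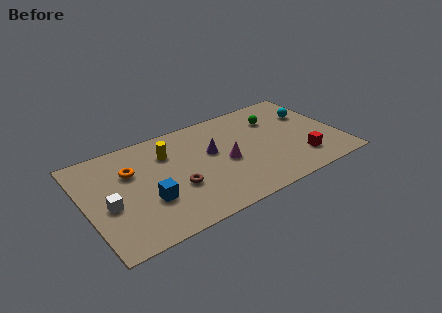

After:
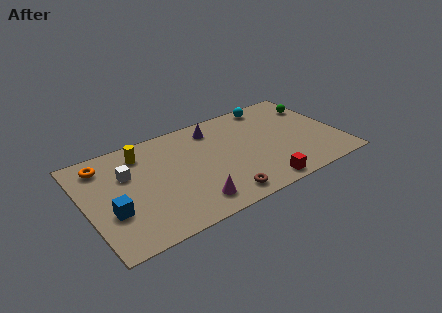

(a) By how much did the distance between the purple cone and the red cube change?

+0.4

Before: roughly 5.1 units apart; after: 5.5. That's 0.4 units further apart.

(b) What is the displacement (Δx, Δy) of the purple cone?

(0.4, 1.7)

The purple cone started near (6.7, 4.3) and ended near (7.1, 6.0).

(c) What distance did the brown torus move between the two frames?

2.7

The brown torus was near (4.6, 2.7) before and (6.7, 1.0) after, so it travelled √(2.1² + 1.7²) ≈ 2.7 units.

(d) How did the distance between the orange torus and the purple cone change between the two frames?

+1.7

Before: roughly 4.2 units apart; after: 5.9. That's 1.7 units further apart.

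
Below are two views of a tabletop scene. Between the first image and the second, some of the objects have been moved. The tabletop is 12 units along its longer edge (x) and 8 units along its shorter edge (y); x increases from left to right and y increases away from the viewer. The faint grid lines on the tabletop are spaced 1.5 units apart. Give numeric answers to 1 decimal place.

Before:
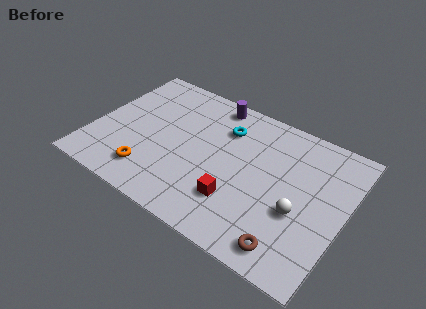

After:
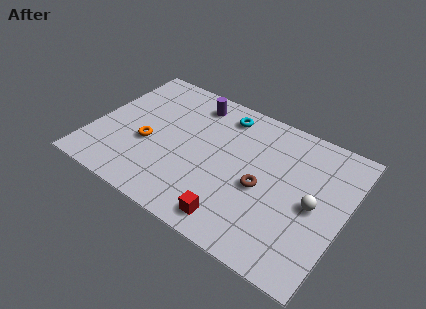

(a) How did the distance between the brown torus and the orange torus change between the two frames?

-1.3

They were about 6.8 units apart before and 5.5 after — 1.3 units closer together.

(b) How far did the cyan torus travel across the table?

0.8

From (6.0, 5.9) to (5.8, 6.7), the cyan torus covered √(0.2² + 0.8²) ≈ 0.8 units.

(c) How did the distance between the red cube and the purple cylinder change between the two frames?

+1.1

They were about 5.3 units apart before and 6.4 after — 1.1 units further apart.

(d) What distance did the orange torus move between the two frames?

1.6

From (3.1, 1.6) to (2.7, 3.2), the orange torus covered √(0.4² + 1.6²) ≈ 1.6 units.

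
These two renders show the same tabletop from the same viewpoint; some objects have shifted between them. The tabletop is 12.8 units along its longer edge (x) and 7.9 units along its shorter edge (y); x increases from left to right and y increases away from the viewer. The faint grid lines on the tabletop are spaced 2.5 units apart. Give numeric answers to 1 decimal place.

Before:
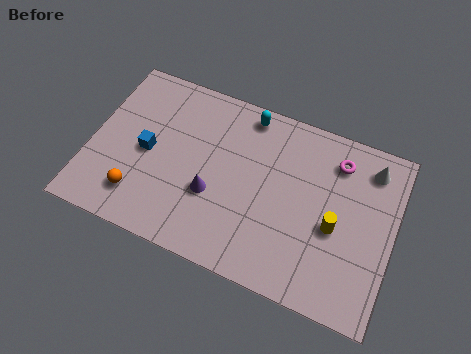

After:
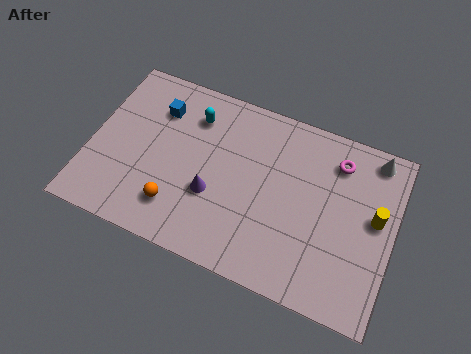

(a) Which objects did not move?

the magenta torus and the purple cone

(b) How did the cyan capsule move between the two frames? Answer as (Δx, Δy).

(-2.2, -0.9)

From the two frames, the cyan capsule sits at roughly (6.3, 7.0) before and (4.1, 6.1) after.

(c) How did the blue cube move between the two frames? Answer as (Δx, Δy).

(0.2, 2.1)

From the two frames, the blue cube sits at roughly (2.4, 3.8) before and (2.6, 5.9) after.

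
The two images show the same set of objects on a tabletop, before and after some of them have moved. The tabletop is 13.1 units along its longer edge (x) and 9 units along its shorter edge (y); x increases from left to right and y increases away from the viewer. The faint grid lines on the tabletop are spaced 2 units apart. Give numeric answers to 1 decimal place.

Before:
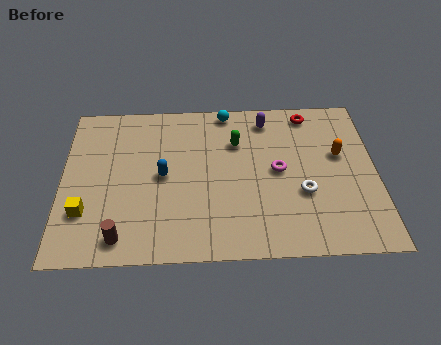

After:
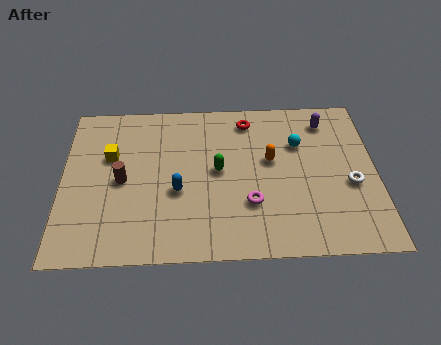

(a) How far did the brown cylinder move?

3.1

The brown cylinder was near (2.5, 1.2) before and (2.5, 4.3) after, so it travelled √(0.0² + 3.1²) ≈ 3.1 units.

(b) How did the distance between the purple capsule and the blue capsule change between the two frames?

+2.0

Before: roughly 5.4 units apart; after: 7.4. That's 2.0 units further apart.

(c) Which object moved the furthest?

the cyan sphere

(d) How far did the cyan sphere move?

3.7

From (6.9, 8.2) to (9.9, 6.1), the cyan sphere covered √(3.0² + 2.1²) ≈ 3.7 units.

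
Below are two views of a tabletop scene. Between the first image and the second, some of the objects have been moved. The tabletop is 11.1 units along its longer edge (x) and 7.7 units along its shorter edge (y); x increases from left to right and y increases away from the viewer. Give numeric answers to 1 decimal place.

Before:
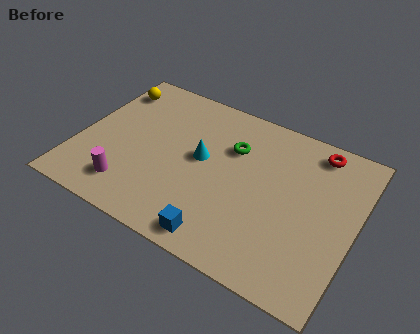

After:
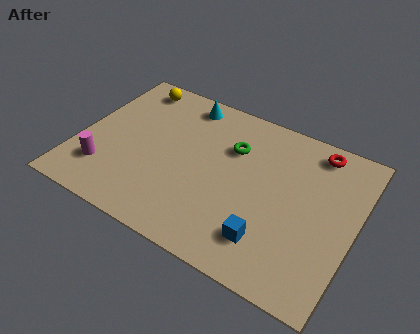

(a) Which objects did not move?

the green torus and the red torus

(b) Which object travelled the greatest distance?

the cyan cone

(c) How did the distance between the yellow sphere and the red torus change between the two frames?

-0.8

They were about 8.4 units apart before and 7.6 after — 0.8 units closer together.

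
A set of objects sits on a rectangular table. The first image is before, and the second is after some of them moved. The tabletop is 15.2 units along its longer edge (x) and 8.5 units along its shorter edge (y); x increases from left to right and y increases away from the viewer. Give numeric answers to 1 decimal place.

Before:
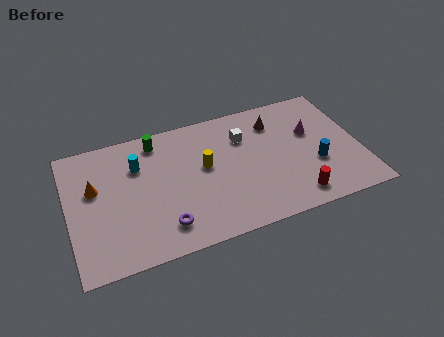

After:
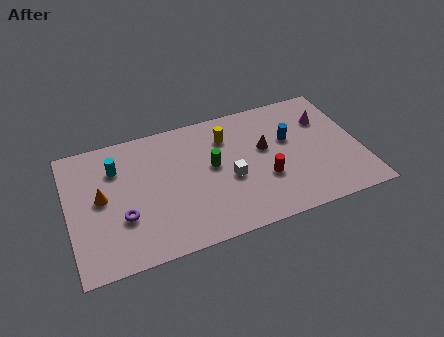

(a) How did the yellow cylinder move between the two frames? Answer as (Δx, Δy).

(1.3, 1.6)

The yellow cylinder was at about (7.1, 4.8) and moved to about (8.4, 6.4).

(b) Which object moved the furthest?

the green cylinder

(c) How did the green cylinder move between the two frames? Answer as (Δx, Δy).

(2.7, -2.6)

From the two frames, the green cylinder sits at roughly (4.8, 7.3) before and (7.5, 4.7) after.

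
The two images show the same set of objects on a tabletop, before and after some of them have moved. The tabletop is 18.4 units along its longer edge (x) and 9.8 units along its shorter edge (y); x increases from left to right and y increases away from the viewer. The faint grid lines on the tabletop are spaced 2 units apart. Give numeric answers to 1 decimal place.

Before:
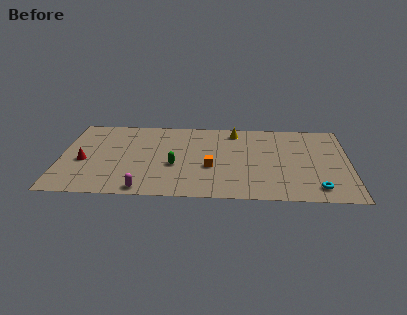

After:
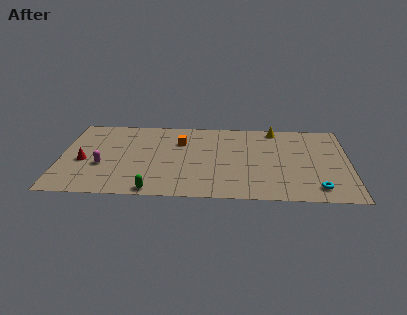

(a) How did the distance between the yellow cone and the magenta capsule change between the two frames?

+2.7

The distance was about 9.4 in the first image and 12.1 in the second, so they moved 2.7 units further apart.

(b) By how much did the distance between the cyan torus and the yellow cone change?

-0.9

The distance was about 8.6 in the first image and 7.7 in the second, so they moved 0.9 units closer together.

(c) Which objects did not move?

the red cone and the cyan torus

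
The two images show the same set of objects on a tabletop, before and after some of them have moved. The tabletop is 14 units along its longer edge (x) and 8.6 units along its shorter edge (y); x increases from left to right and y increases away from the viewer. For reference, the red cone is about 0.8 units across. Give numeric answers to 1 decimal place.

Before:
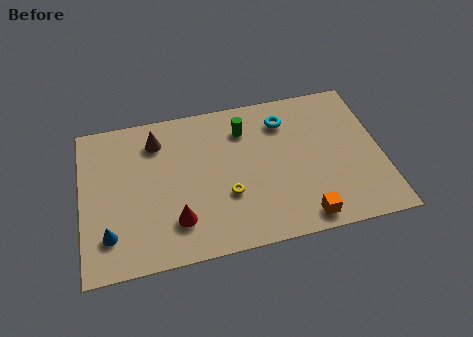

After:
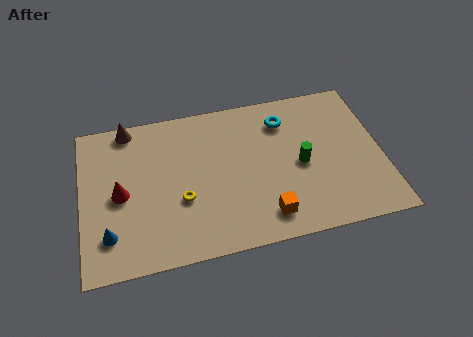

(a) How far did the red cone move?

3.2

The red cone moved from about (4.3, 2.1) to (1.8, 4.1), a distance of √(2.5² + 2.0²) ≈ 3.2.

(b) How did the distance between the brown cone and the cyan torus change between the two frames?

+1.4

They were about 6.0 units apart before and 7.4 after — 1.4 units further apart.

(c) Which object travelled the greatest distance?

the green cylinder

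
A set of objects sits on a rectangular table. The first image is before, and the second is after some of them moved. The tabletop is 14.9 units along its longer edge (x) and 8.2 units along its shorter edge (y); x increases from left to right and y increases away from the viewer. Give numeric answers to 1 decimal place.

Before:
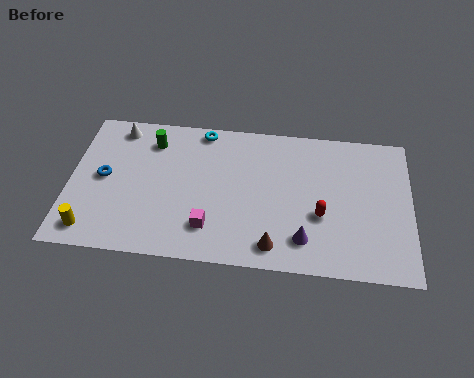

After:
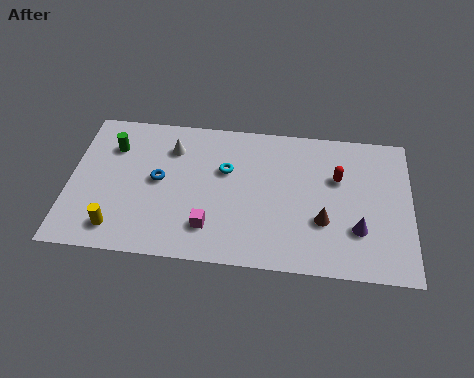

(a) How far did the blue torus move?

2.4

The blue torus moved from about (1.5, 4.2) to (3.9, 4.3), a distance of √(2.4² + 0.1²) ≈ 2.4.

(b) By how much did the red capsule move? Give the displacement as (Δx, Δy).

(0.7, 2.2)

From the two frames, the red capsule sits at roughly (11.0, 3.1) before and (11.7, 5.3) after.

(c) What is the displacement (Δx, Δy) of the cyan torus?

(1.1, -2.2)

The cyan torus was at about (5.7, 7.4) and moved to about (6.8, 5.2).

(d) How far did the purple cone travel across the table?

2.4

From (10.3, 1.7) to (12.6, 2.5), the purple cone covered √(2.3² + 0.8²) ≈ 2.4 units.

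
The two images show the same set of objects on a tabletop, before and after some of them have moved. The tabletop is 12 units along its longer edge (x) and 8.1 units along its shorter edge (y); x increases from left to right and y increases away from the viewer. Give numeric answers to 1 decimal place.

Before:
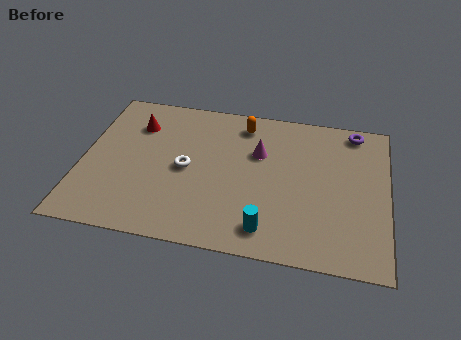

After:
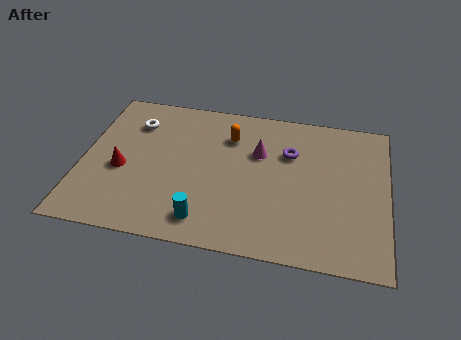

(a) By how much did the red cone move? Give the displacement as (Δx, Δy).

(-0.4, -2.6)

From the two frames, the red cone sits at roughly (2.0, 6.0) before and (1.6, 3.4) after.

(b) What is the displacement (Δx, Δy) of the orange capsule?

(-0.5, -0.8)

From the two frames, the orange capsule sits at roughly (6.2, 6.8) before and (5.7, 6.0) after.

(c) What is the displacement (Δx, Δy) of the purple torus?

(-2.5, -1.7)

The purple torus started near (10.6, 7.2) and ended near (8.1, 5.5).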